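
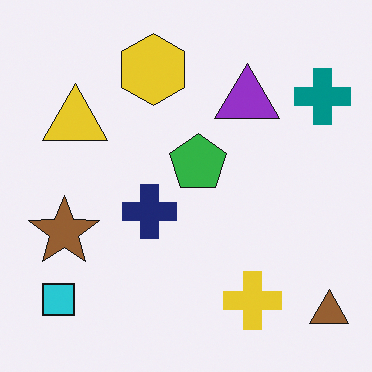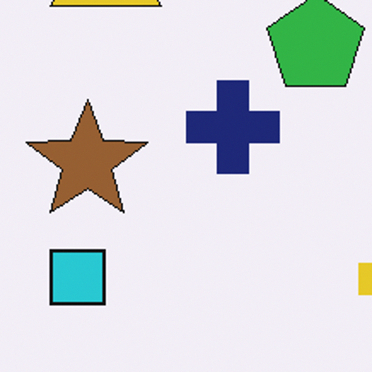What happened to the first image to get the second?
This is the original image cropped to a noticeably smaller region and rescaled.

The visible shapes are larger and the field of view is narrower; shapes near the original edges may be partly or wholly outside the frame — a crop-and-rescale.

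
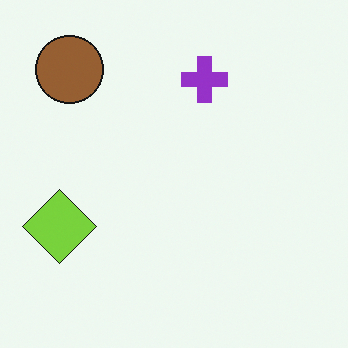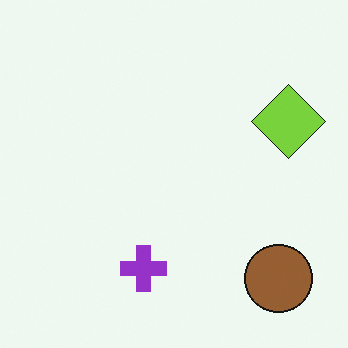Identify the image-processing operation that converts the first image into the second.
Rotated 180°.

The brown circle sits in the top-left of the first image and the bottom-right of the second — consistent with a whole-image 180° rotation.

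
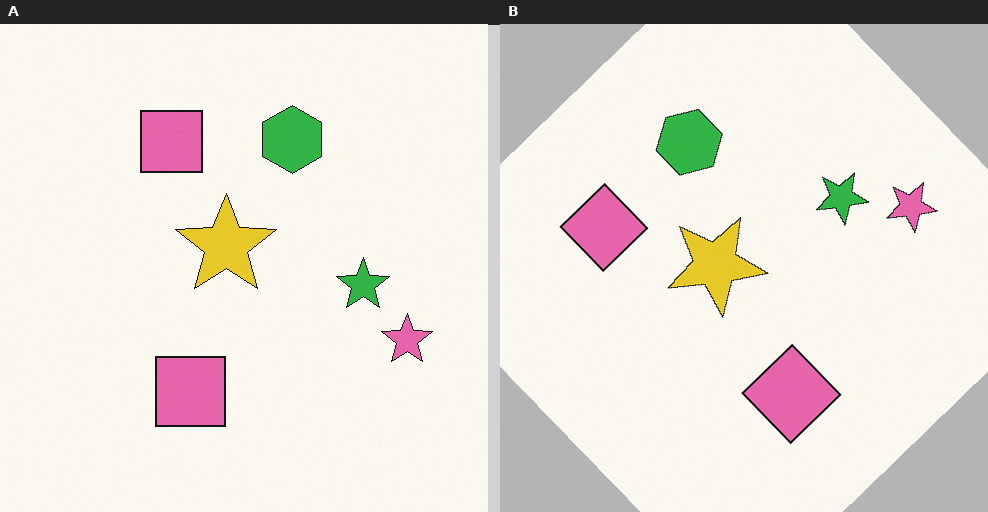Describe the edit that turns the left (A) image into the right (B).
It was rotated counter-clockwise by a large amount — several tens of degrees.

Every shape is tilted by the same angle and the image corners show triangular fill wedges — a whole-image rotation by a non-right angle.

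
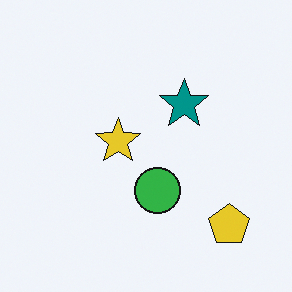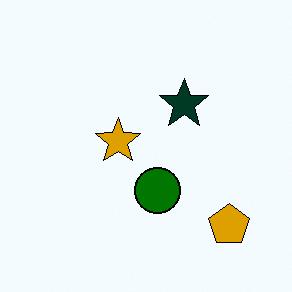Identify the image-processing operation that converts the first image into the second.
This is the original image given much higher contrast.

Tones are pushed away from mid-grey across the whole image — a global contrast change.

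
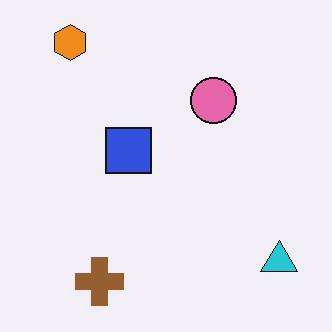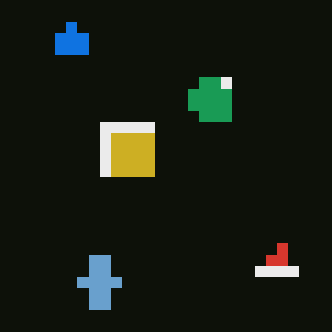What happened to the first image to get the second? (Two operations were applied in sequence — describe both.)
The second image is the first color-inverted (negative), then heavily pixelated into large blocks.

The light background has become dark and every shape's color is its complement — a photographic negative. Shapes are reduced to large square blocks; fine edges and outlines are lost — a downscale-then-upscale (mosaic) effect.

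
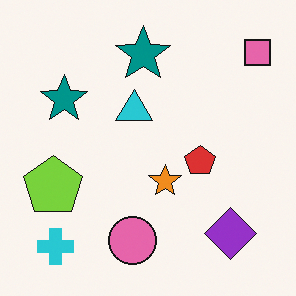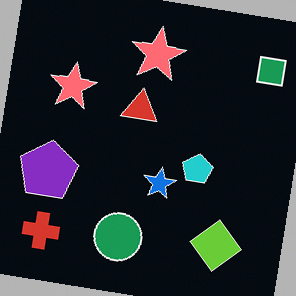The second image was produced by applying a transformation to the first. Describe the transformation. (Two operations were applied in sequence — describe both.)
This is the original image color-inverted (negative), then rotated clockwise by a few degrees.

The light background has become dark and every shape's color is its complement — a photographic negative. Every shape is tilted by the same angle and the image corners show triangular fill wedges — a whole-image rotation by a non-right angle.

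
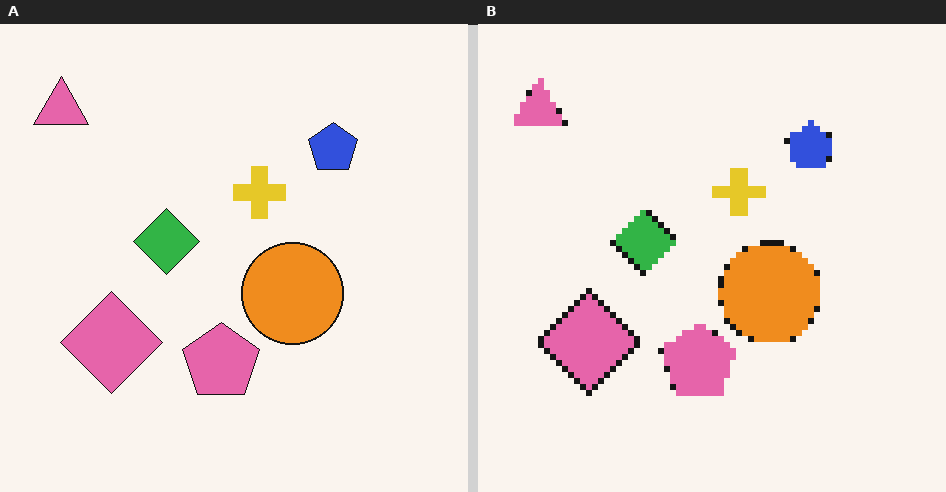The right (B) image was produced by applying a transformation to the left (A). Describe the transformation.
It was moderately pixelated.

Shapes are reduced to large square blocks; fine edges and outlines are lost — a downscale-then-upscale (mosaic) effect.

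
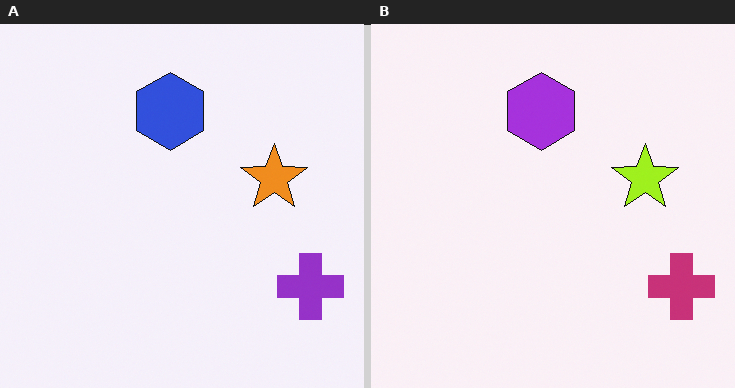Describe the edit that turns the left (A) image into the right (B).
The image was hue-shifted slightly.

Every shape's color has rotated by the same amount around the hue wheel — a uniform hue shift.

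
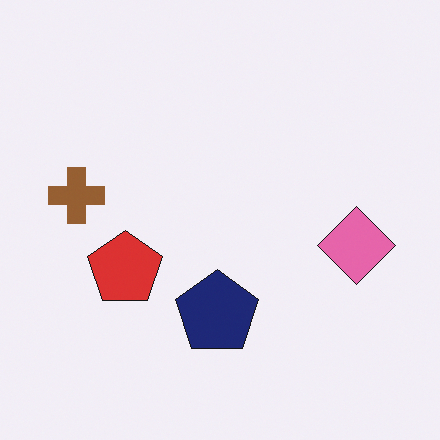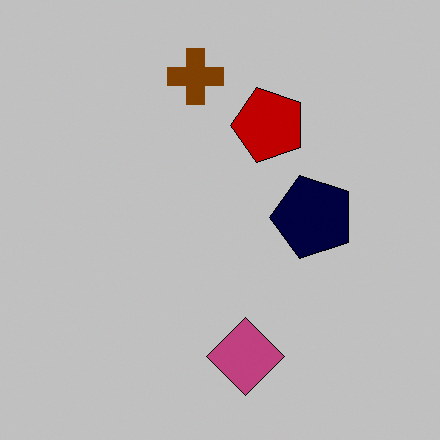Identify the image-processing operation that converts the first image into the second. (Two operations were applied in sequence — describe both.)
The image was aggressively posterized, then transposed (reflected across the top-left ↔ bottom-right diagonal).

Each flat color has snapped to a coarser quantized level — most visibly, the near-white background has dropped to a flat grey. Shapes have swapped their row and column positions — what was in the top-right is now in the bottom-left — a diagonal reflection.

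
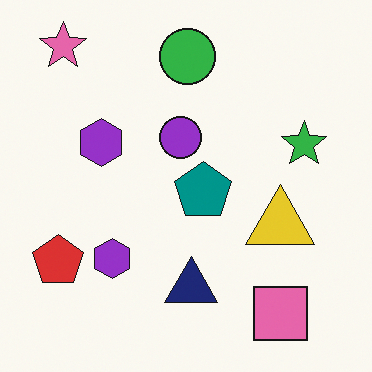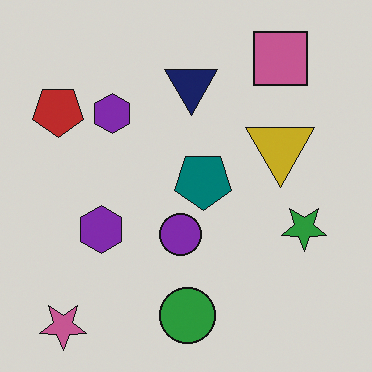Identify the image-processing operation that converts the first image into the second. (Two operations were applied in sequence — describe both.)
The second image is the first darkened a little, then flipped vertically (top ↔ bottom).

Every pixel — background and shapes alike — is uniformly darkened. The pink star is in the top-left of the first image and the bottom-left of the second — shapes on opposite sides of the horizontal midline have swapped in a mirror flip.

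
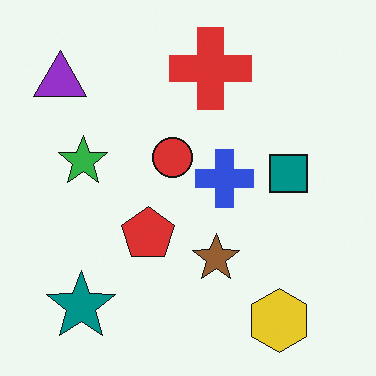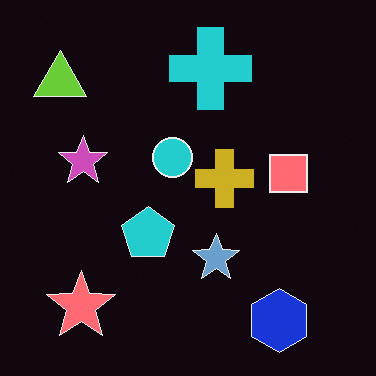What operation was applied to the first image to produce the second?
Color-inverted (negative).

The light background has become dark and every shape's color is its complement — a photographic negative.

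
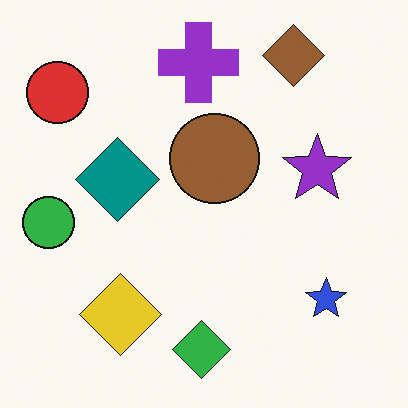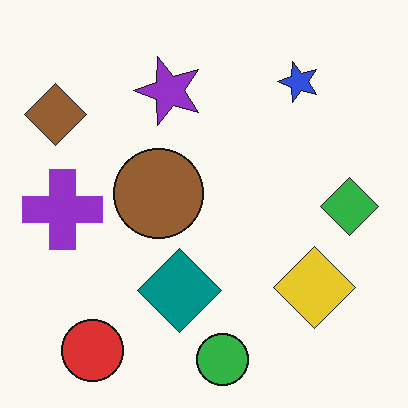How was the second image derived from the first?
The image was rotated 90° counter-clockwise.

The red circle sits in the top-left of the first image and the bottom-left of the second — consistent with a whole-image 90° counter-clockwise rotation.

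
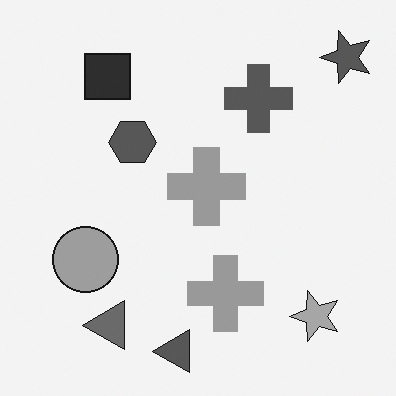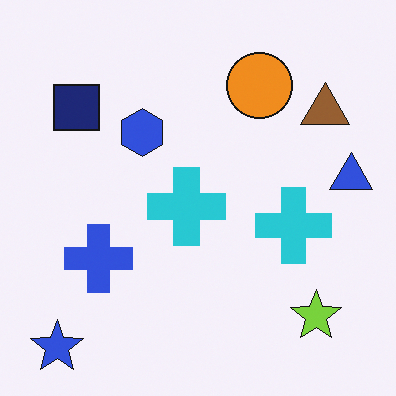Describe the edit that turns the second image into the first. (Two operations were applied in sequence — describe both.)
It was transposed (reflected across the top-left ↔ bottom-right diagonal), then converted to grayscale.

Shapes have swapped their row and column positions — what was in the top-right is now in the bottom-left — a diagonal reflection. All color is removed — every shape is now a shade of grey.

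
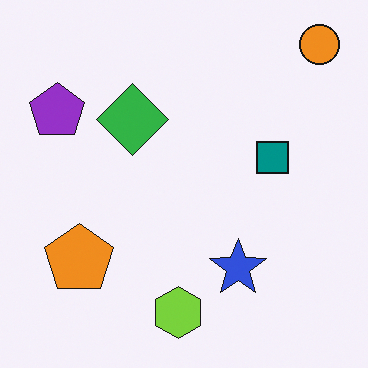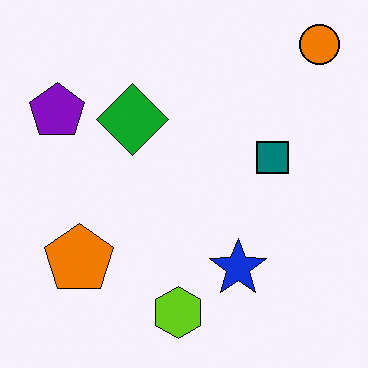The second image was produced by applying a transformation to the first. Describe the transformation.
This is the original image given slightly increased contrast.

Tones are pushed away from mid-grey across the whole image — a global contrast change.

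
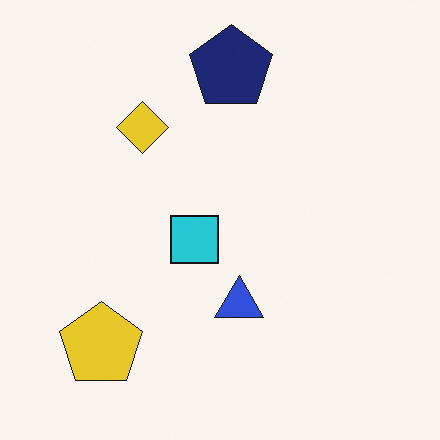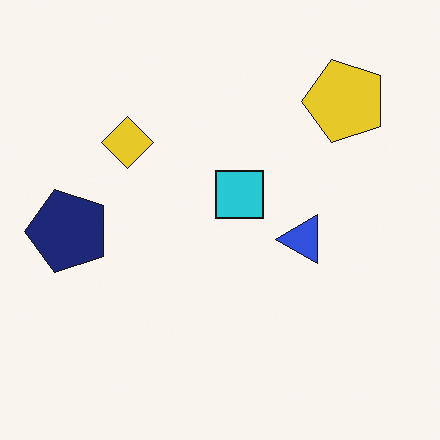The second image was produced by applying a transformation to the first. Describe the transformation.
It was transposed (reflected across the top-left ↔ bottom-right diagonal).

Shapes have swapped their row and column positions — what was in the top-right is now in the bottom-left — a diagonal reflection.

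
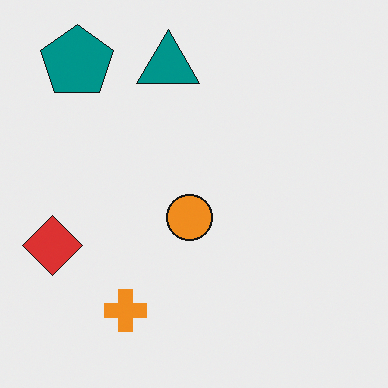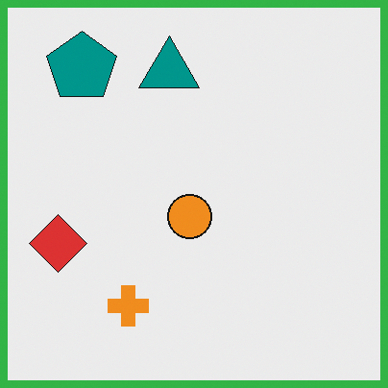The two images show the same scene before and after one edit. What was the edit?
Framed with a green border.

A solid green frame runs around the edge of the second image, with the content slightly shrunk inside it.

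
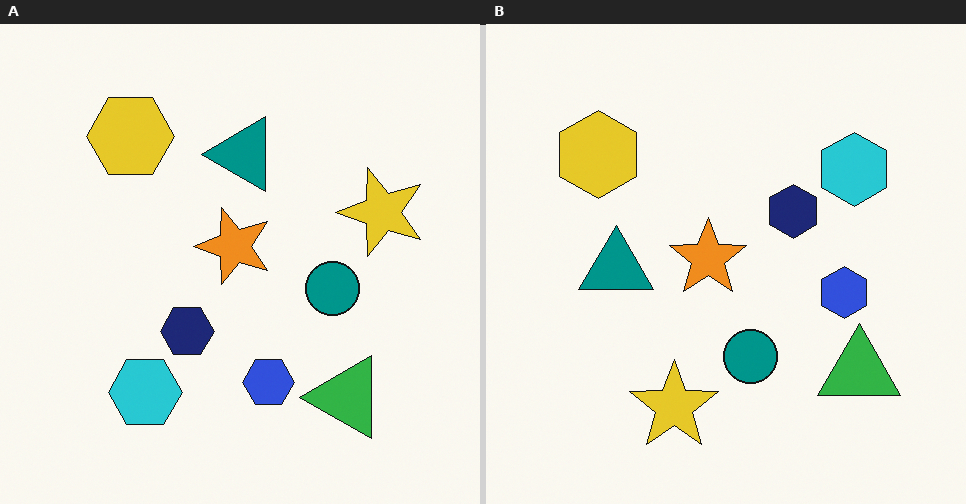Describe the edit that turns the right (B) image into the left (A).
The transformation is: transposed (reflected across the top-left ↔ bottom-right diagonal).

Shapes have swapped their row and column positions — what was in the top-right is now in the bottom-left — a diagonal reflection.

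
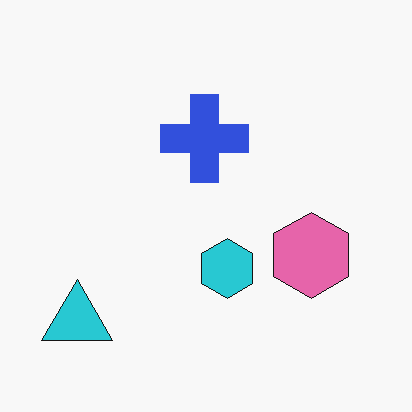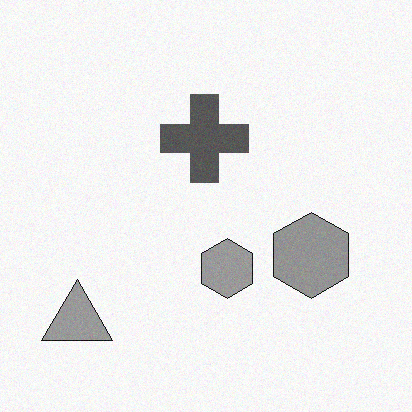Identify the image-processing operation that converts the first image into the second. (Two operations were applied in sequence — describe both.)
Converted to grayscale, then degraded with a light layer of grain.

All color is removed — every shape is now a shade of grey. Random speckle covers the whole image, including the flat background.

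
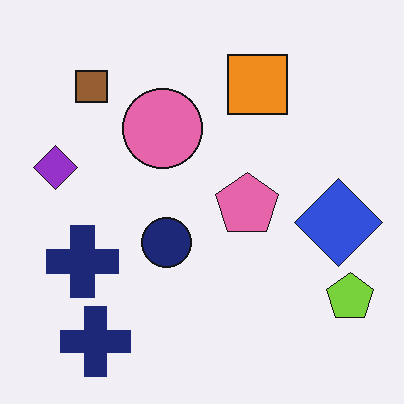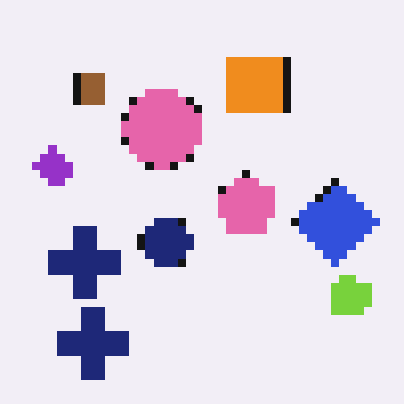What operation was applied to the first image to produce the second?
The second image is the first pixelated into visible square blocks.

Shapes are reduced to large square blocks; fine edges and outlines are lost — a downscale-then-upscale (mosaic) effect.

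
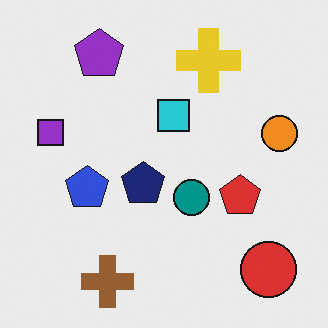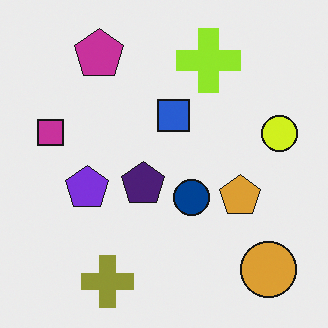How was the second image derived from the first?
Hue-shifted by a small amount.

Every shape's color has rotated by the same amount around the hue wheel — a uniform hue shift.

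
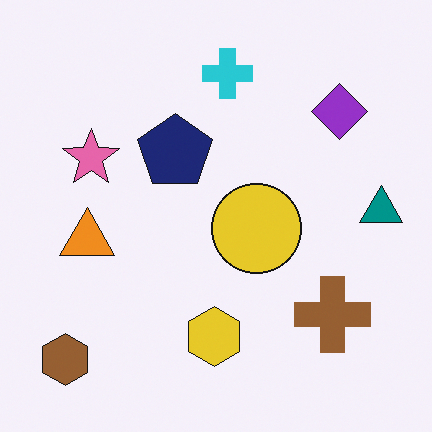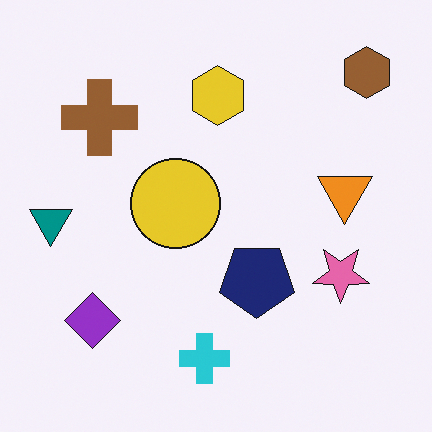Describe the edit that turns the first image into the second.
This is the original image rotated 180°.

The brown hexagon sits in the bottom-left of the first image and the top-right of the second — consistent with a whole-image 180° rotation.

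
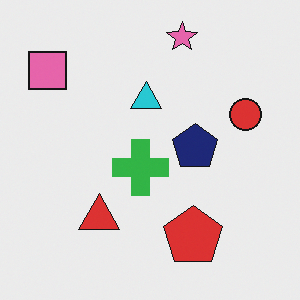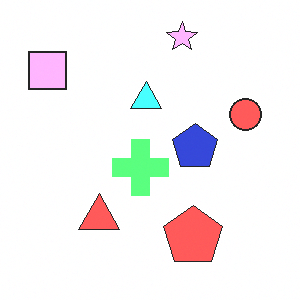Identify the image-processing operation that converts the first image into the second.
The transformation is: noticeably brightened.

Every pixel — background and shapes alike — is uniformly brightened.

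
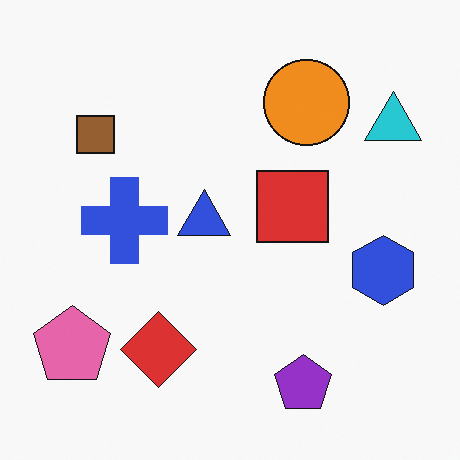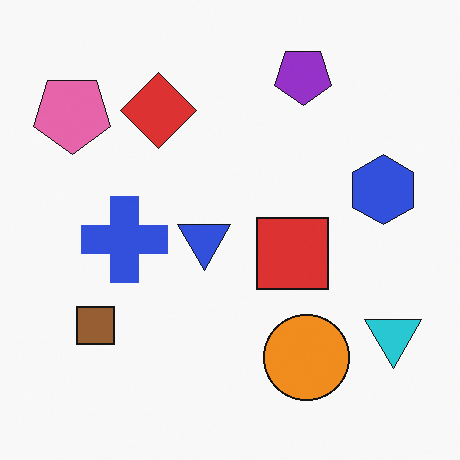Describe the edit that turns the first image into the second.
This is the original image flipped vertically (top ↔ bottom).

The purple pentagon is in the bottom of the first image and the top of the second — shapes on opposite sides of the horizontal midline have swapped in a mirror flip.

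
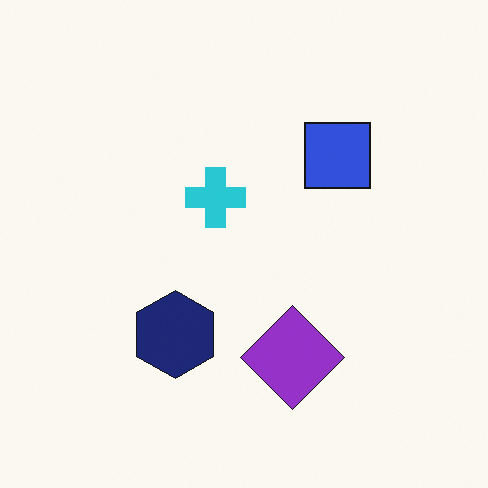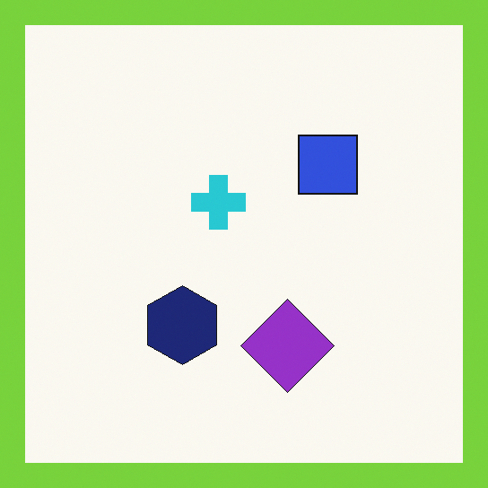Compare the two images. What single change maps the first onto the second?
It was framed with a lime border.

A solid lime frame runs around the edge of the second image, with the content slightly shrunk inside it.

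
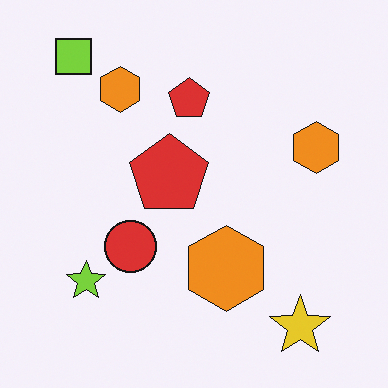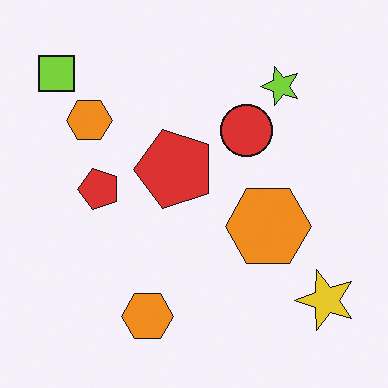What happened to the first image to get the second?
This is the original image transposed (reflected across the top-left ↔ bottom-right diagonal).

Shapes have swapped their row and column positions — what was in the top-right is now in the bottom-left — a diagonal reflection.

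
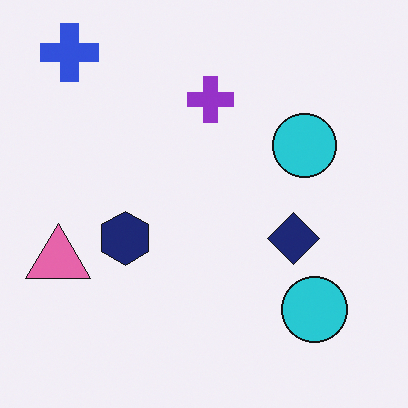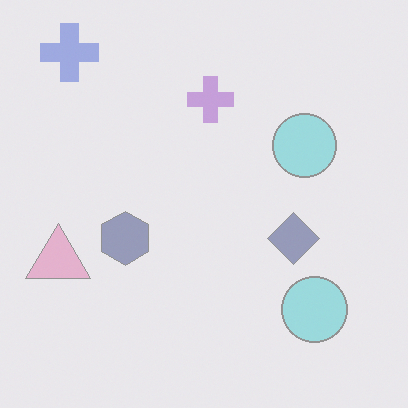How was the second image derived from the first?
The transformation is: given much lower contrast.

Tones are pushed toward mid-grey across the whole image — a global contrast change.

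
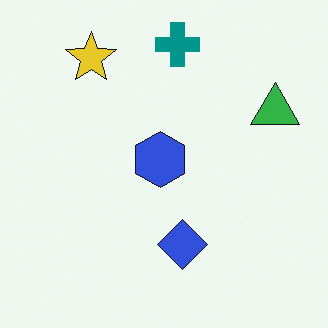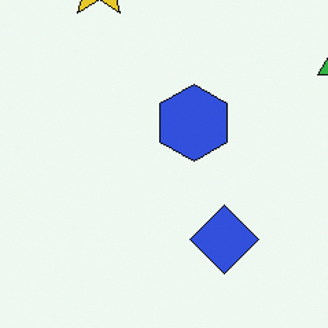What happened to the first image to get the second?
This is the original image cropped slightly and scaled back up.

The visible shapes are larger and the field of view is narrower; shapes near the original edges may be partly or wholly outside the frame — a crop-and-rescale.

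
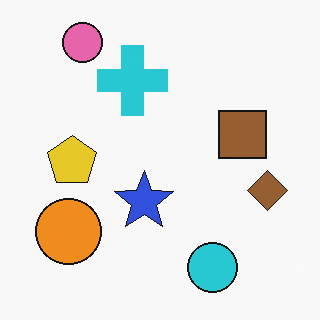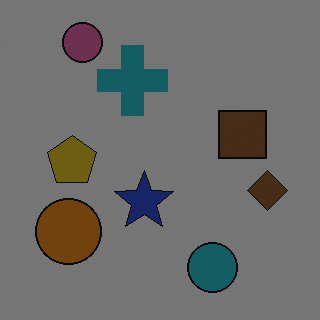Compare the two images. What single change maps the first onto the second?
The transformation is: darkened a lot.

Every pixel — background and shapes alike — is uniformly darkened.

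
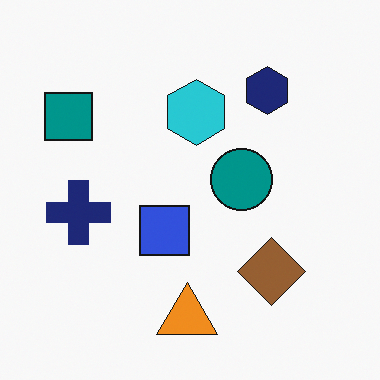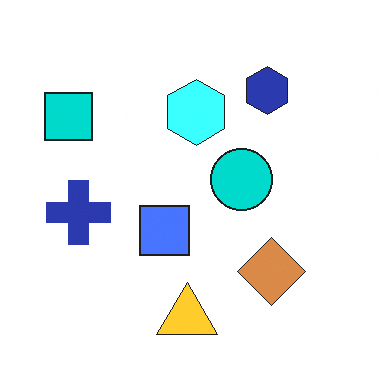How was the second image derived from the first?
It was noticeably brightened.

Every pixel — background and shapes alike — is uniformly brightened.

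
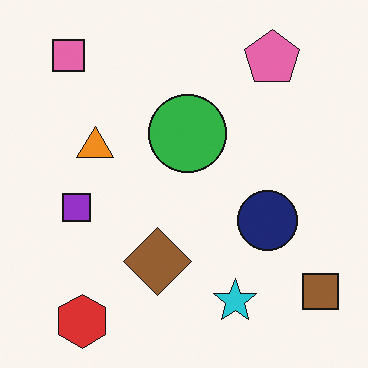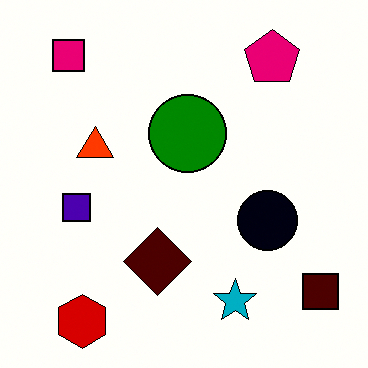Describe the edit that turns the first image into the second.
This is the original image given much higher contrast.

Tones are pushed away from mid-grey across the whole image — a global contrast change.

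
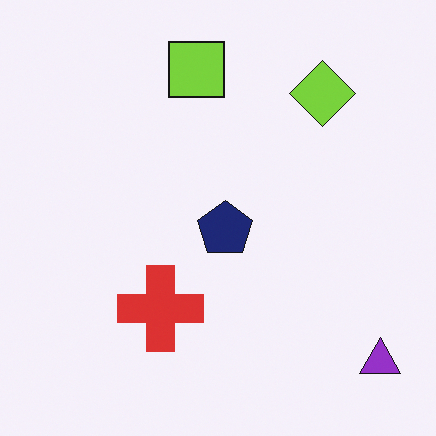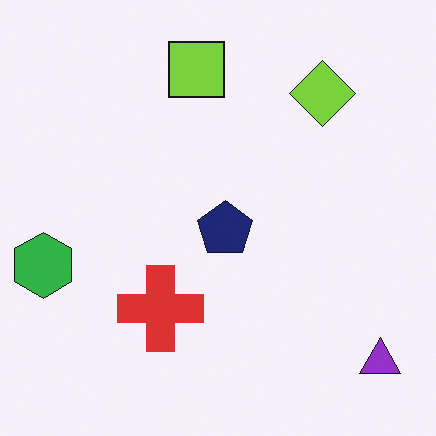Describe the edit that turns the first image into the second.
The image was overlaid with an additional green hexagon.

A green hexagon appears in the second image that is absent from the first.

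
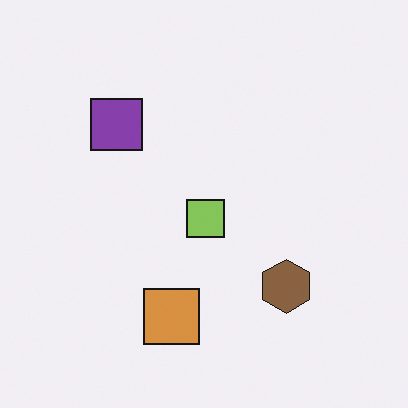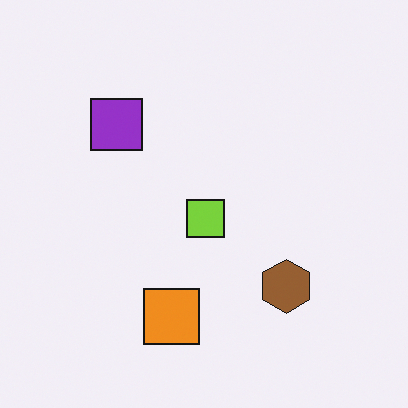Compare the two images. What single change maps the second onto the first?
It was slightly desaturated.

All colors are more muted and greyish — a global saturation change.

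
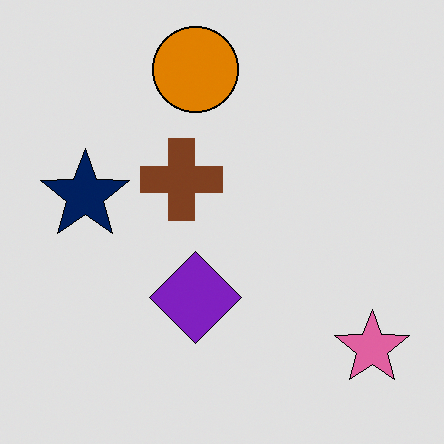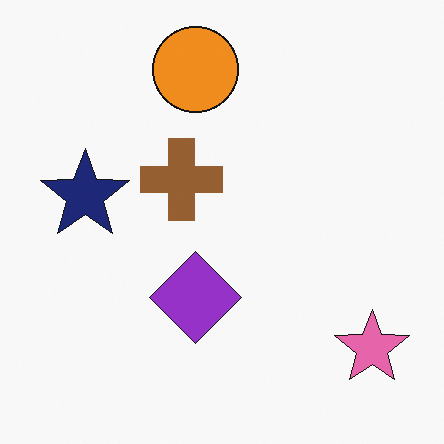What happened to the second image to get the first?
This is the original image moderately posterized.

Each flat color has snapped to a coarser quantized level — most visibly, the near-white background has dropped to a flat grey.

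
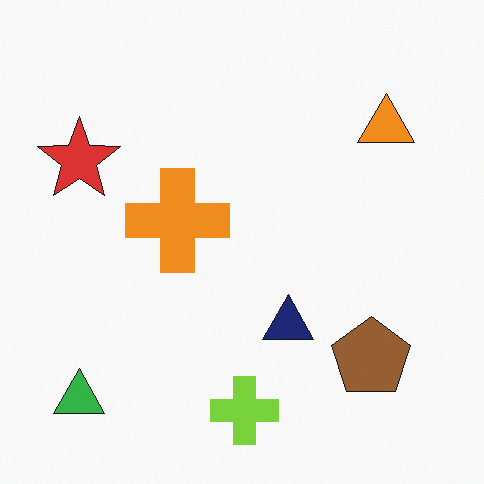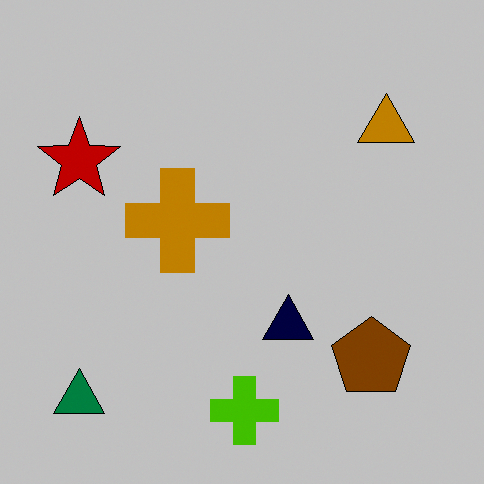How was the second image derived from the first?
This is the original image aggressively posterized.

Each flat color has snapped to a coarser quantized level — most visibly, the near-white background has dropped to a flat grey.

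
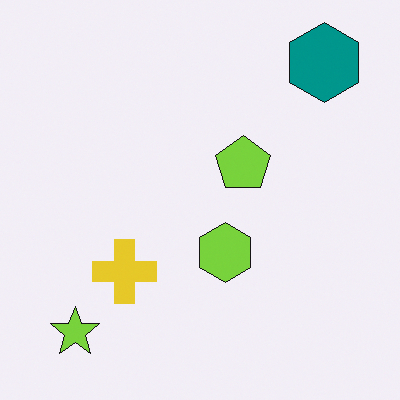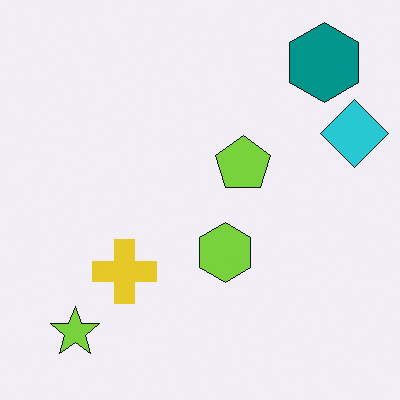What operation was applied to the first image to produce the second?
It was overlaid with an additional cyan diamond.

A cyan diamond appears in the second image that is absent from the first.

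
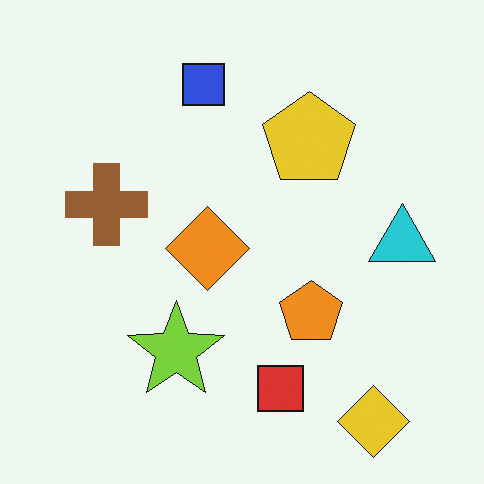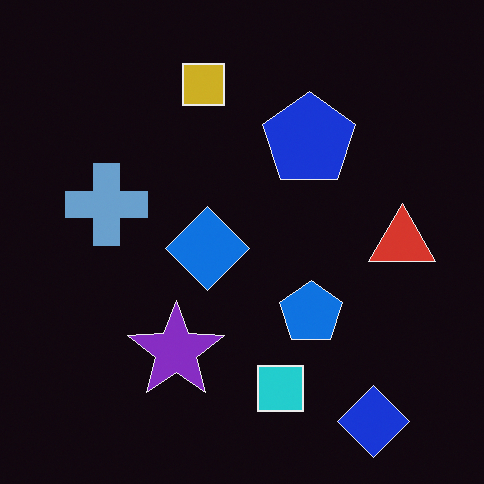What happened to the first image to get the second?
The image was color-inverted (negative).

The light background has become dark and every shape's color is its complement — a photographic negative.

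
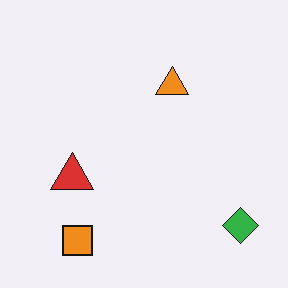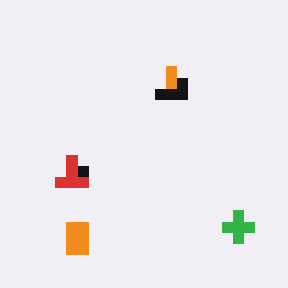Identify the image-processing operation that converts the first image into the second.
The transformation is: heavily pixelated into large blocks.

Shapes are reduced to large square blocks; fine edges and outlines are lost — a downscale-then-upscale (mosaic) effect.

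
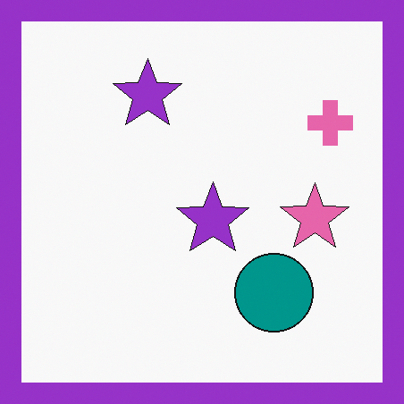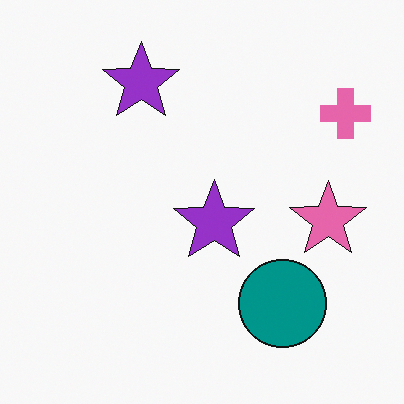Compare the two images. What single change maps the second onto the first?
The image was framed with a purple border.

A solid purple frame runs around the edge of the first image, with the content slightly shrunk inside it.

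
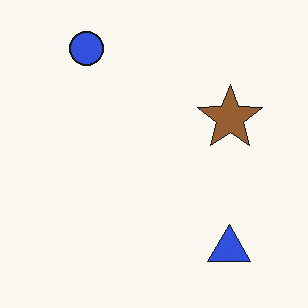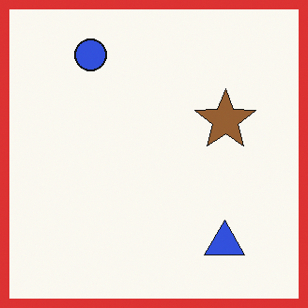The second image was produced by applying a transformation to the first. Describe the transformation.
Framed with a red border.

A solid red frame runs around the edge of the second image, with the content slightly shrunk inside it.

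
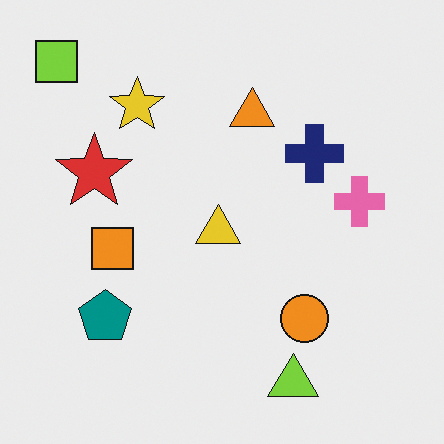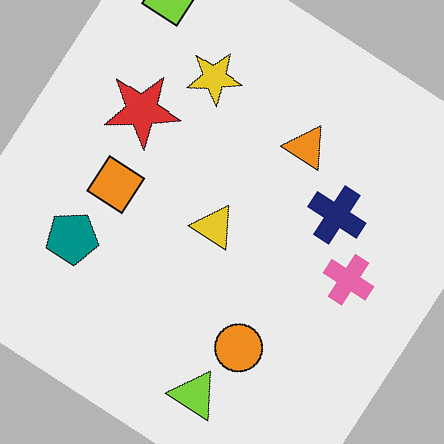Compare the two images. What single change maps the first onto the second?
It was rotated clockwise by a large amount — several tens of degrees.

Every shape is tilted by the same angle and the image corners show triangular fill wedges — a whole-image rotation by a non-right angle.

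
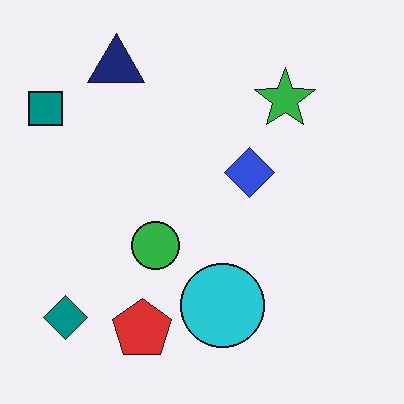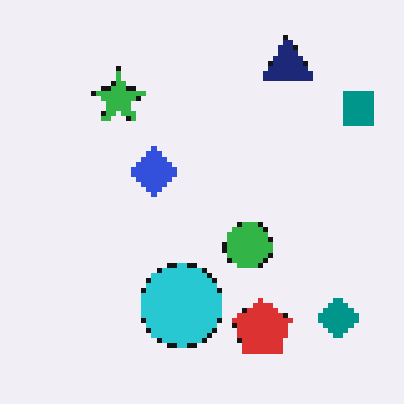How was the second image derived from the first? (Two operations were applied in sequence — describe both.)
Flipped horizontally (left ↔ right), then lightly pixelated (a mild mosaic effect).

The teal square is in the top-left of the first image and the top-right of the second — shapes on opposite sides of the vertical midline have swapped in a mirror flip. Shapes are reduced to large square blocks; fine edges and outlines are lost — a downscale-then-upscale (mosaic) effect.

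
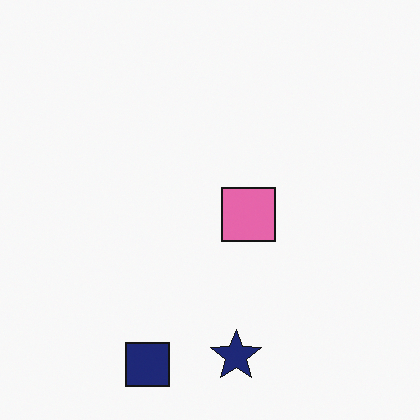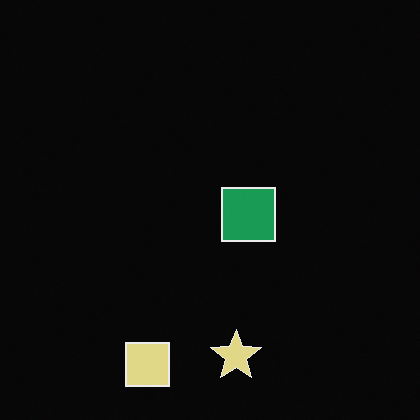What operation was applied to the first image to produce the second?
It was color-inverted (negative).

The light background has become dark and every shape's color is its complement — a photographic negative.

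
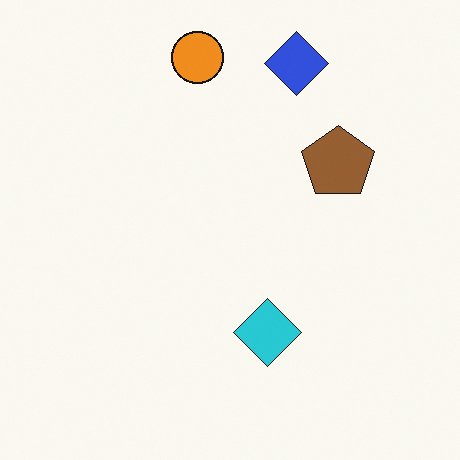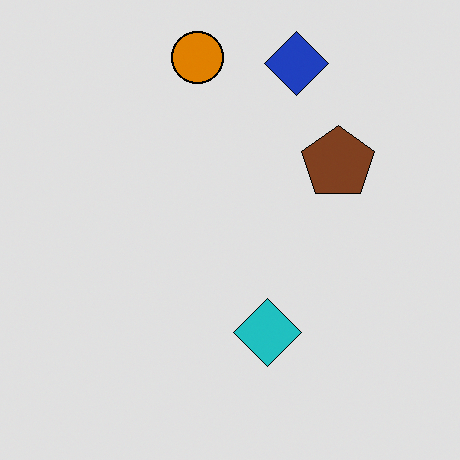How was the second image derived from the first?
This is the original image posterized to a reduced palette.

Each flat color has snapped to a coarser quantized level — most visibly, the near-white background has dropped to a flat grey.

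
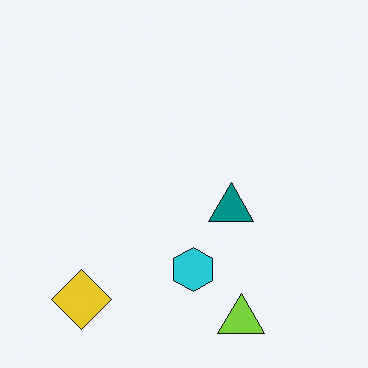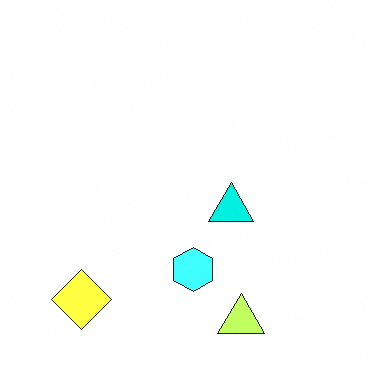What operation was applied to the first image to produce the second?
The transformation is: noticeably brightened.

Every pixel — background and shapes alike — is uniformly brightened.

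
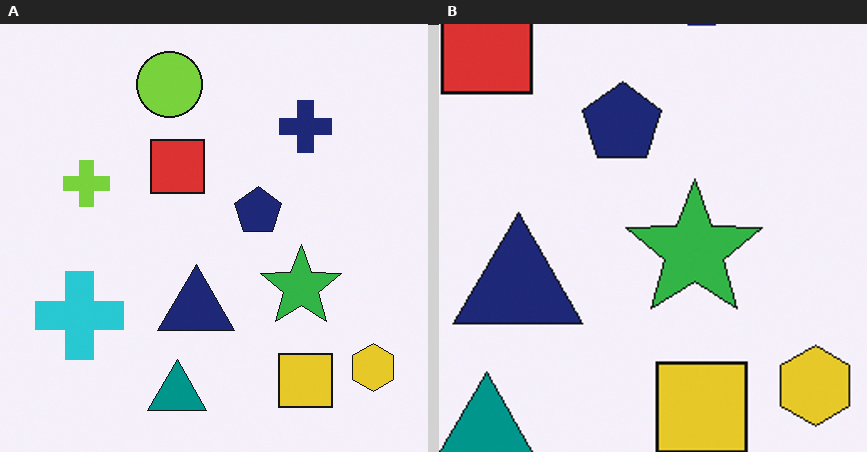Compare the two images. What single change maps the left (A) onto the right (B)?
This is the original image cropped to a noticeably smaller region and rescaled.

The visible shapes are larger and the field of view is narrower; shapes near the original edges may be partly or wholly outside the frame — a crop-and-rescale.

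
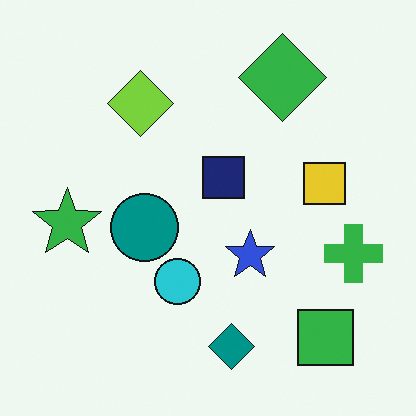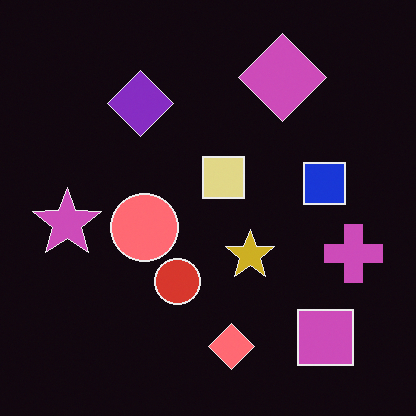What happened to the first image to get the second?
It was color-inverted (negative).

The light background has become dark and every shape's color is its complement — a photographic negative.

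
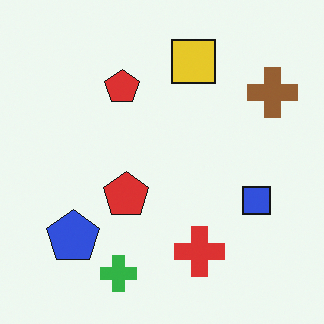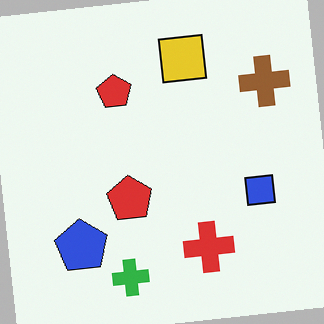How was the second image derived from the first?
It was rotated counter-clockwise by a few degrees.

Every shape is tilted by the same angle and the image corners show triangular fill wedges — a whole-image rotation by a non-right angle.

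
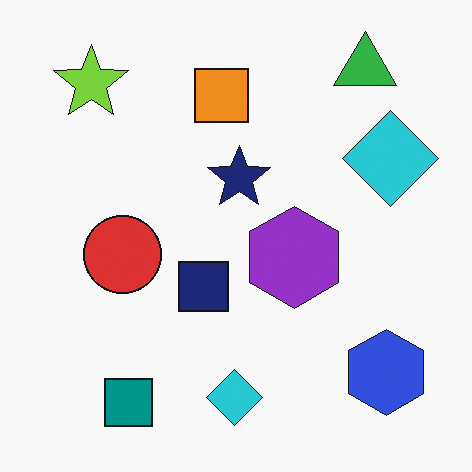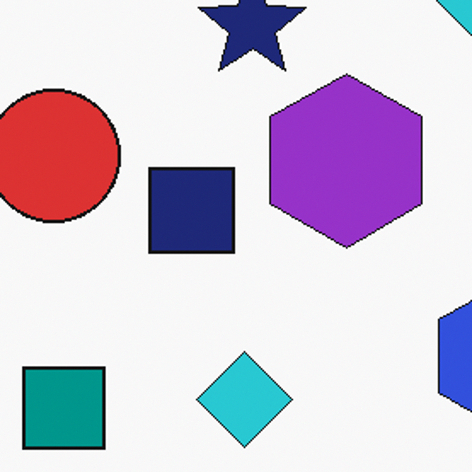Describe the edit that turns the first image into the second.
It was cropped tightly and scaled back up.

The visible shapes are larger and the field of view is narrower; shapes near the original edges may be partly or wholly outside the frame — a crop-and-rescale.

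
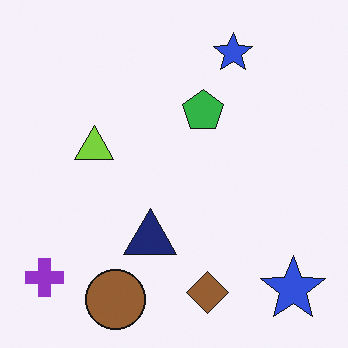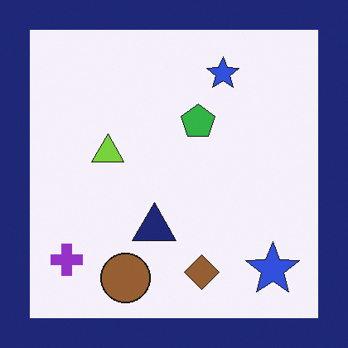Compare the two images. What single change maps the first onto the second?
This is the original image framed with a navy border.

A solid navy frame runs around the edge of the second image, with the content slightly shrunk inside it.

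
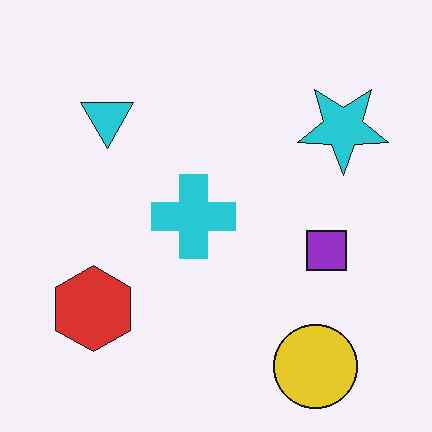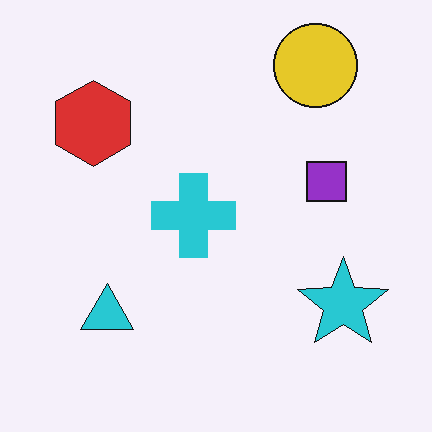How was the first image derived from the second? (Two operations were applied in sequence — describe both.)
The image was given moderate JPEG compression, then flipped vertically (top ↔ bottom).

Blocky 8×8 compression artifacts appear around shape edges and the flat background shows ringing — characteristic JPEG degradation. The yellow circle is in the top-right of the second image and the bottom-right of the first — shapes on opposite sides of the horizontal midline have swapped in a mirror flip.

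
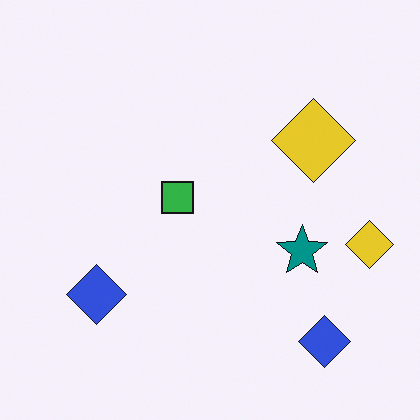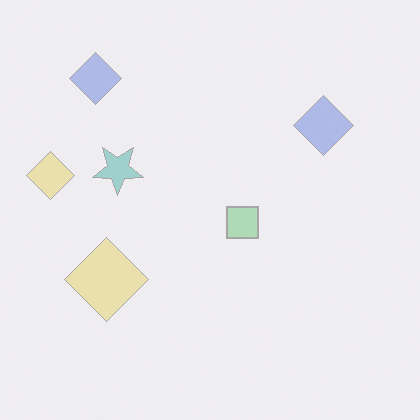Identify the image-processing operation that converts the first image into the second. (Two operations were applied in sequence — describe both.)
This is the original image given much lower contrast, then rotated 180°.

Tones are pushed toward mid-grey across the whole image — a global contrast change. The teal star sits in the right of the first image and the left of the second — consistent with a whole-image 180° rotation.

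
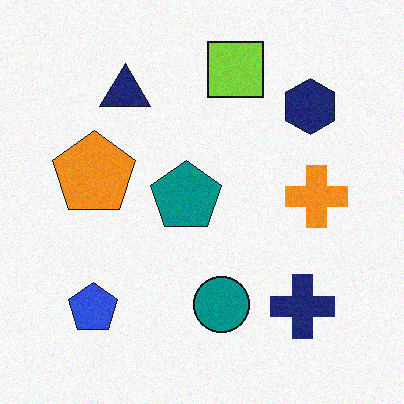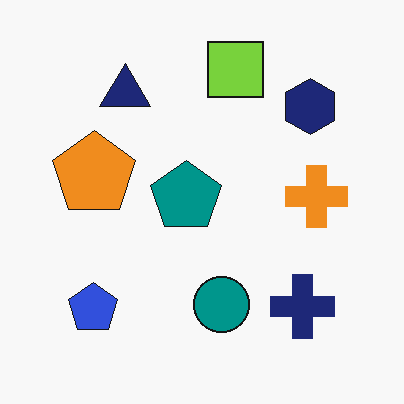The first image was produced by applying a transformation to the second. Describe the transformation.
This is the original image degraded with a light layer of grain.

Random speckle covers the whole image, including the flat background.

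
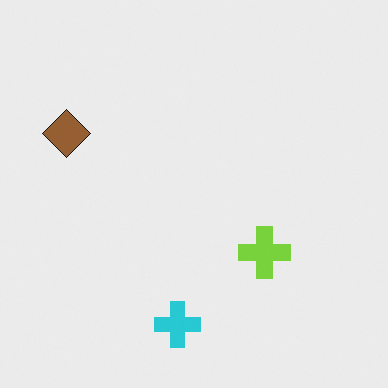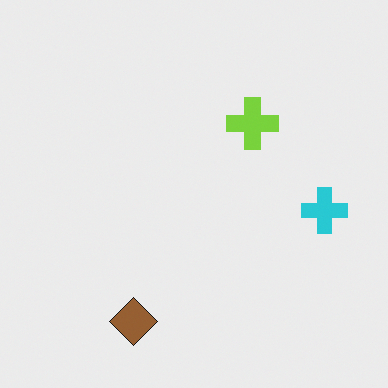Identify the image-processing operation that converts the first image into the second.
The image was rotated 90° counter-clockwise.

The brown diamond sits in the left of the first image and the bottom of the second — consistent with a whole-image 90° counter-clockwise rotation.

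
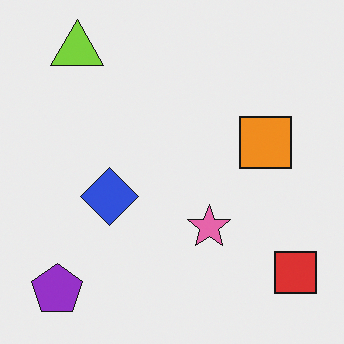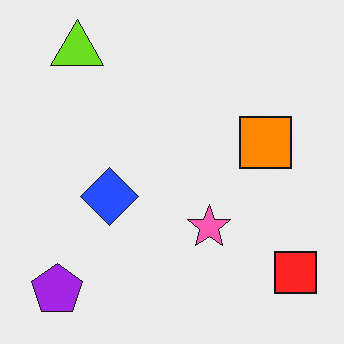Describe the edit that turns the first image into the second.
Slightly oversaturated.

All colors are more vivid — a global saturation change.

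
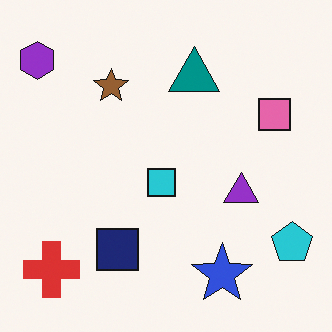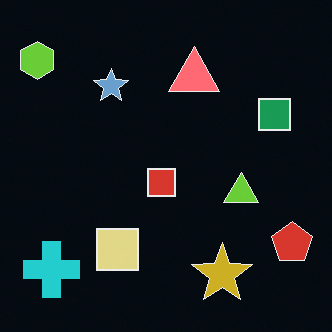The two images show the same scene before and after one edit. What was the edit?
It was color-inverted (negative).

The light background has become dark and every shape's color is its complement — a photographic negative.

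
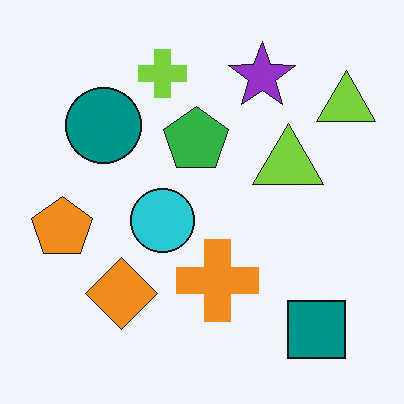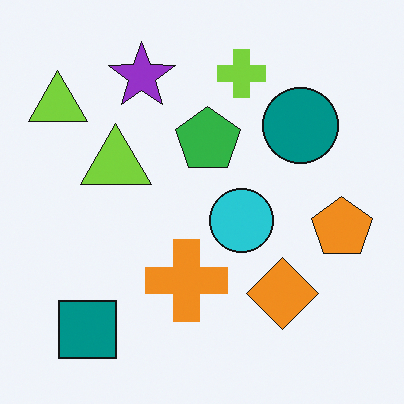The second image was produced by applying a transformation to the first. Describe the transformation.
The second image is the first flipped horizontally (left ↔ right).

The orange pentagon is in the left of the first image and the right of the second — shapes on opposite sides of the vertical midline have swapped in a mirror flip.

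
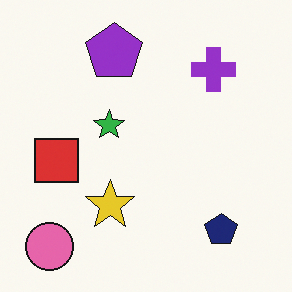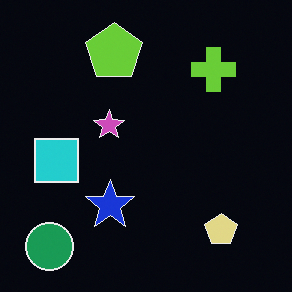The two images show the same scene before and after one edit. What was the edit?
The transformation is: color-inverted (negative).

The light background has become dark and every shape's color is its complement — a photographic negative.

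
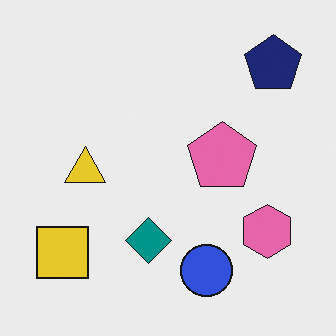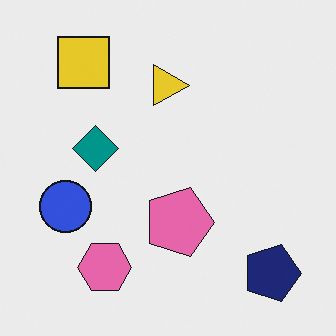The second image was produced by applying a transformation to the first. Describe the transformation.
The image was rotated 90° clockwise.

The navy pentagon sits in the top-right of the first image and the bottom-right of the second — consistent with a whole-image 90° clockwise rotation.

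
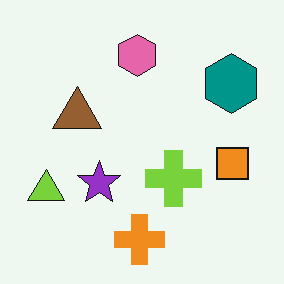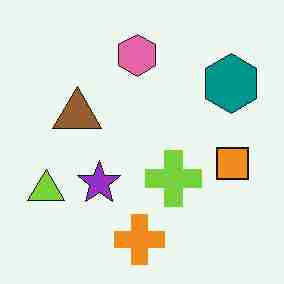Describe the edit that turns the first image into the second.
Heavily JPEG-compressed with obvious blocking artifacts.

Blocky 8×8 compression artifacts appear around shape edges and the flat background shows ringing — characteristic JPEG degradation.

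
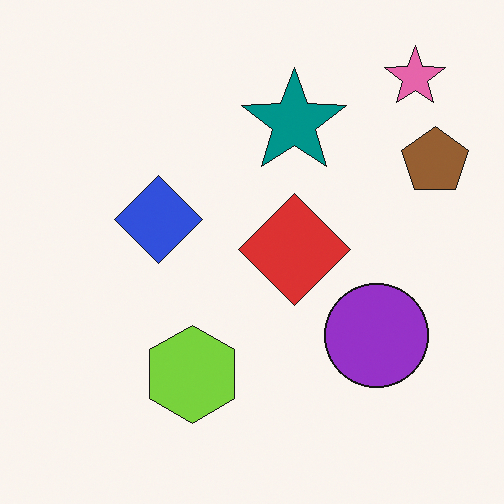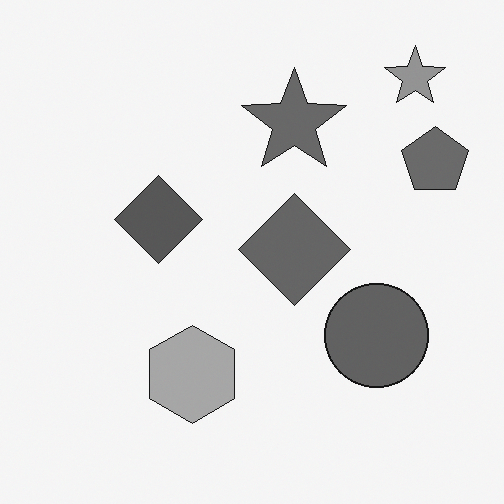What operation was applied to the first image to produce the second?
The transformation is: converted to grayscale.

All color is removed — every shape is now a shade of grey.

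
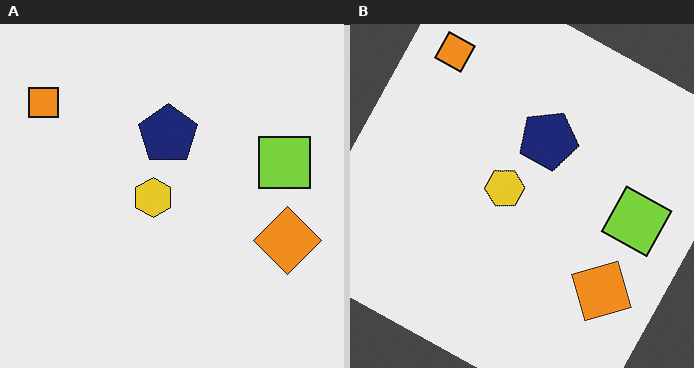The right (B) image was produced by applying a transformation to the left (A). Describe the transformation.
It was rotated clockwise by a clearly visible amount.

Every shape is tilted by the same angle and the image corners show triangular fill wedges — a whole-image rotation by a non-right angle.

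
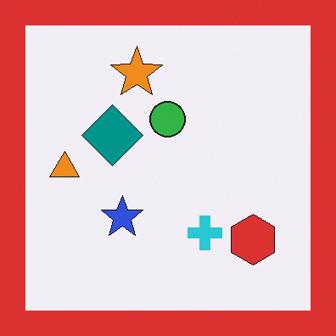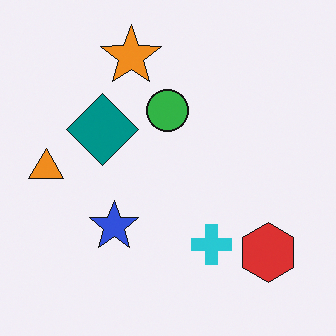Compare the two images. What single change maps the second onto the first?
The first image is the second framed with a red border.

A solid red frame runs around the edge of the first image, with the content slightly shrunk inside it.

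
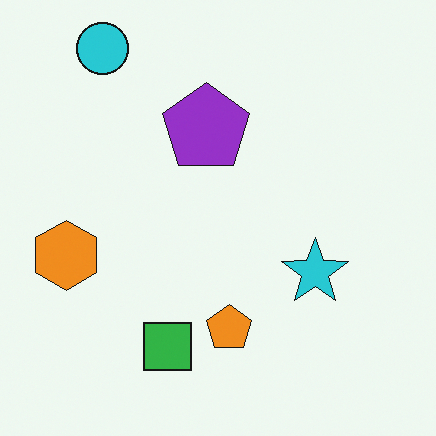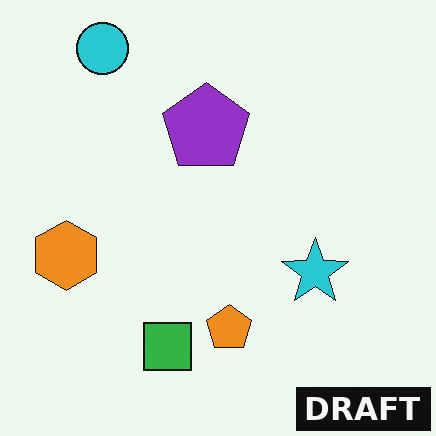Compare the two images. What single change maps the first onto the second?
The image was watermarked with the text "DRAFT" in the lower-right corner.

A dark label reading "DRAFT" appears in the lower-right corner.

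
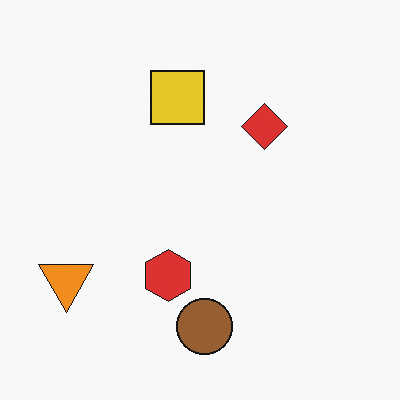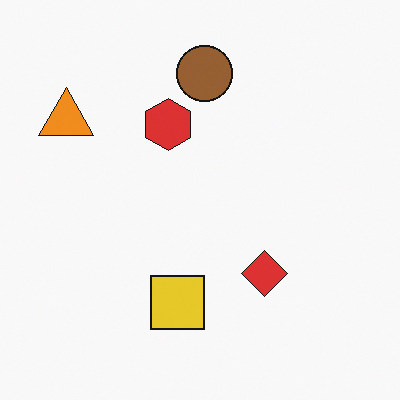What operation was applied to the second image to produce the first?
Flipped vertically (top ↔ bottom).

The brown circle is in the top of the second image and the bottom of the first — shapes on opposite sides of the horizontal midline have swapped in a mirror flip.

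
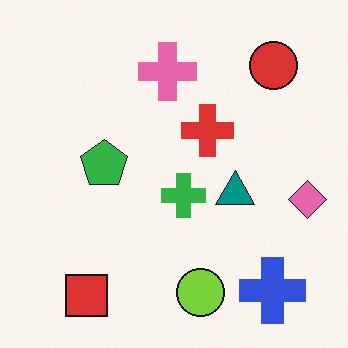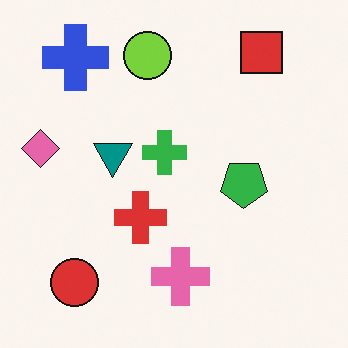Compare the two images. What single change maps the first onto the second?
The transformation is: rotated 180°.

The blue cross sits in the bottom-right of the first image and the top-left of the second — consistent with a whole-image 180° rotation.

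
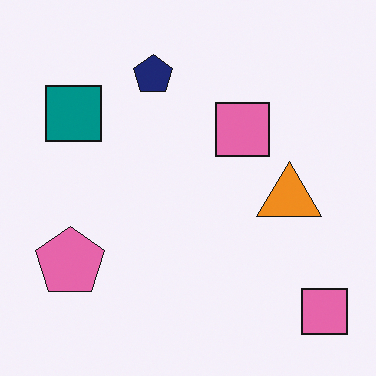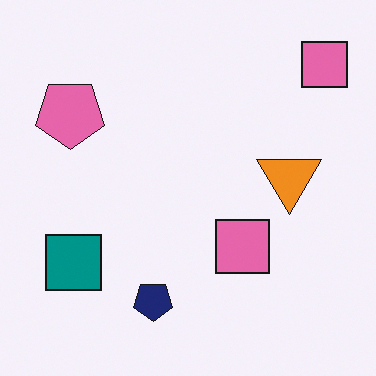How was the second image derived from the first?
The image was flipped vertically (top ↔ bottom).

The navy pentagon is in the top of the first image and the bottom of the second — shapes on opposite sides of the horizontal midline have swapped in a mirror flip.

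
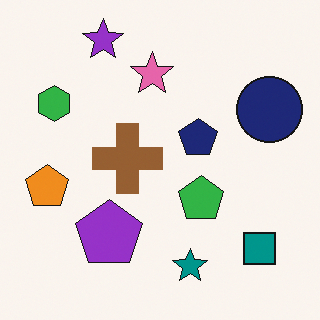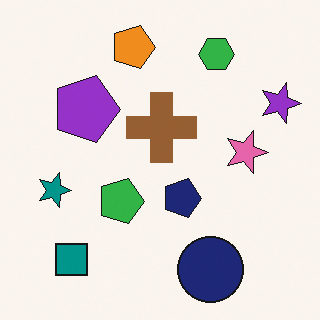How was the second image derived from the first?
It was rotated 90° clockwise.

The purple star sits in the top-left of the first image and the top-right of the second — consistent with a whole-image 90° clockwise rotation.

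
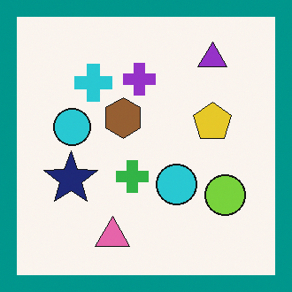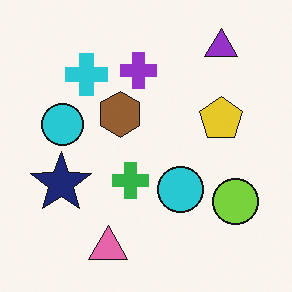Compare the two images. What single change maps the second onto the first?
It was framed with a teal border.

A solid teal frame runs around the edge of the first image, with the content slightly shrunk inside it.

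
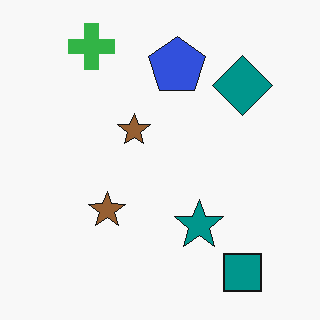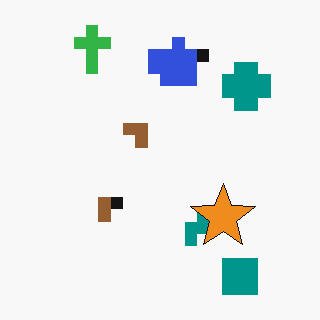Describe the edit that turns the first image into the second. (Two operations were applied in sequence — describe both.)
It was coarsely pixelated, then overlaid with an additional orange star.

Shapes are reduced to large square blocks; fine edges and outlines are lost — a downscale-then-upscale (mosaic) effect. An orange star appears in the second image that is absent from the first.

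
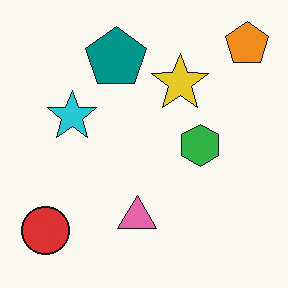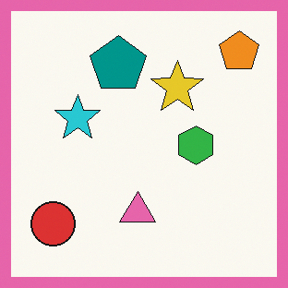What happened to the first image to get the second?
Framed with a pink border.

A solid pink frame runs around the edge of the second image, with the content slightly shrunk inside it.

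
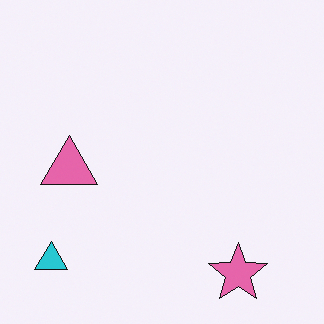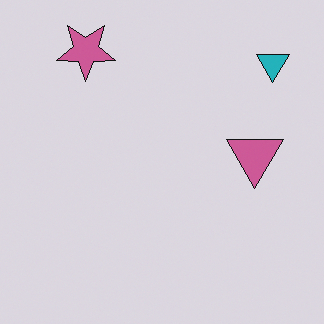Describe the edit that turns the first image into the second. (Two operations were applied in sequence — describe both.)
The second image is the first slightly darkened, then rotated 180°.

Every pixel — background and shapes alike — is uniformly darkened. The cyan triangle sits in the bottom-left of the first image and the top-right of the second — consistent with a whole-image 180° rotation.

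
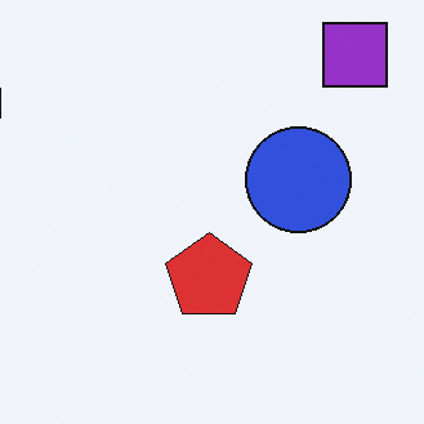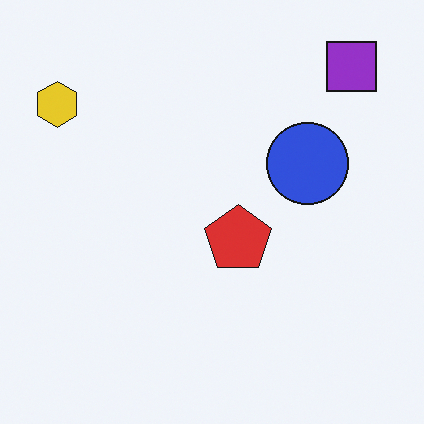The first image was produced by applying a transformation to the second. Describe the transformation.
The first image is the second cropped to a modestly smaller region and rescaled.

The visible shapes are larger and the field of view is narrower; shapes near the original edges may be partly or wholly outside the frame — a crop-and-rescale.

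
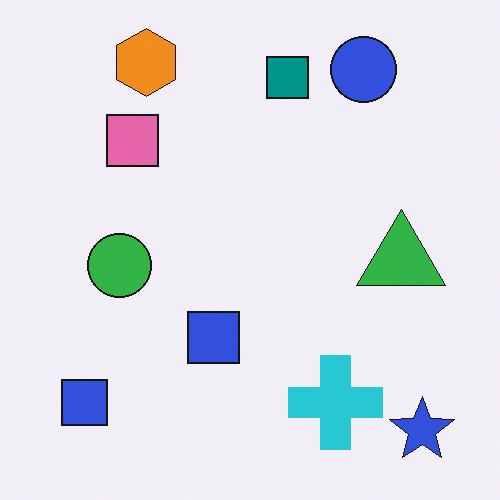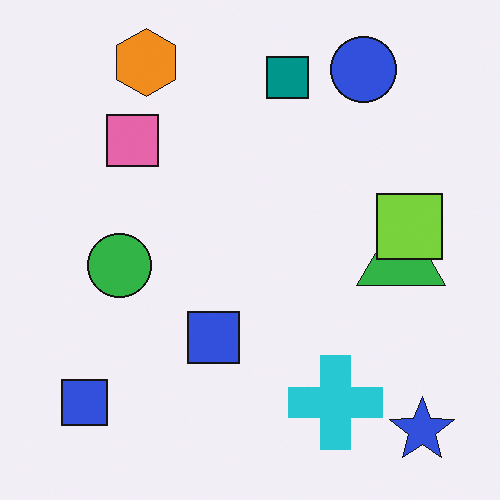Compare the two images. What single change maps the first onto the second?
It was overlaid with an additional lime square.

A lime square appears in the second image that is absent from the first.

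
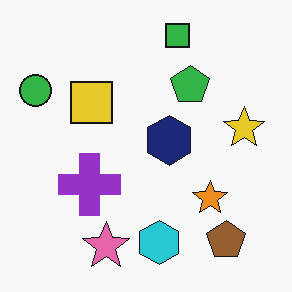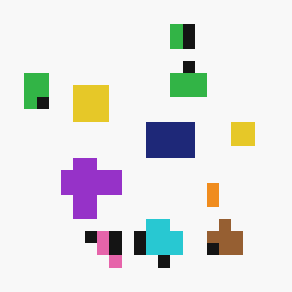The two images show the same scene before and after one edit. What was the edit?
It was heavily pixelated into large blocks.

Shapes are reduced to large square blocks; fine edges and outlines are lost — a downscale-then-upscale (mosaic) effect.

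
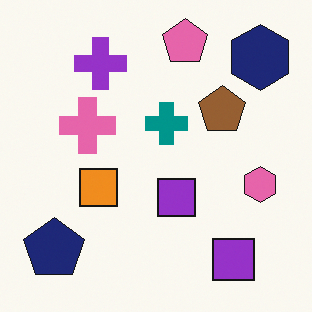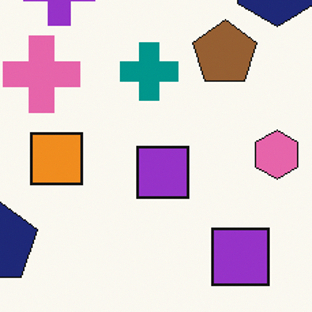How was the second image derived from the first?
This is the original image cropped slightly and scaled back up.

The visible shapes are larger and the field of view is narrower; shapes near the original edges may be partly or wholly outside the frame — a crop-and-rescale.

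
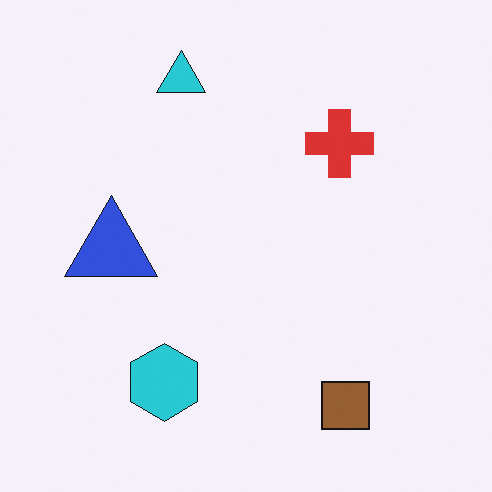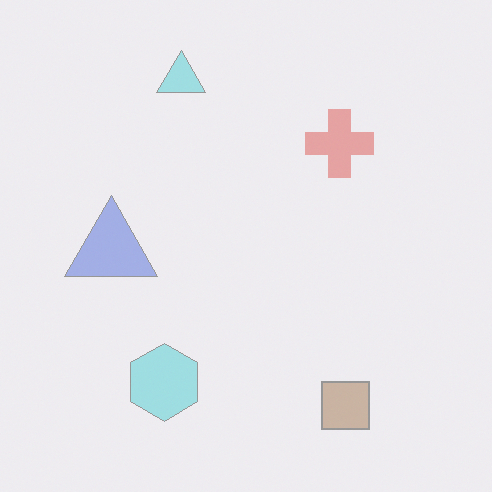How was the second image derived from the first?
This is the original image washed out (contrast reduced).

Tones are pushed toward mid-grey across the whole image — a global contrast change.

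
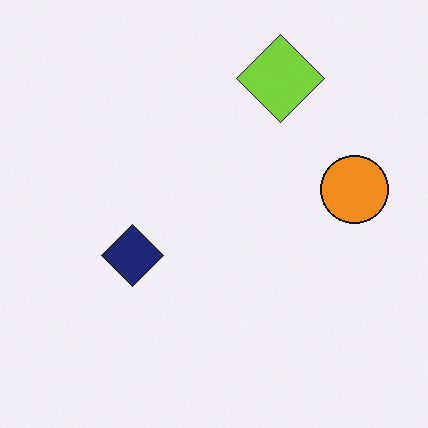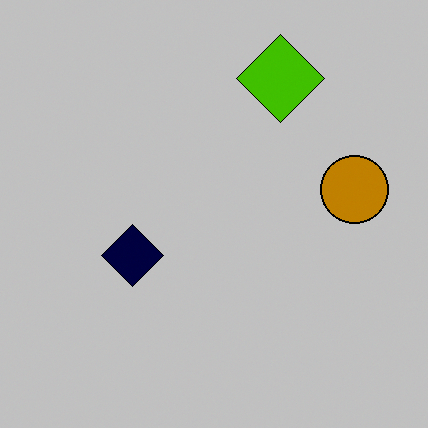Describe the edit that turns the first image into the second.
It was heavily posterized to just a handful of flat colors.

Each flat color has snapped to a coarser quantized level — most visibly, the near-white background has dropped to a flat grey.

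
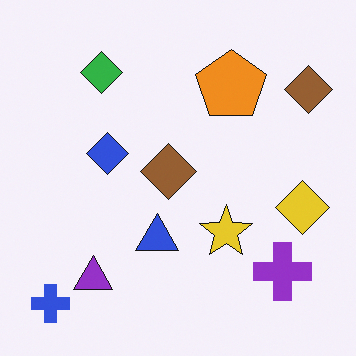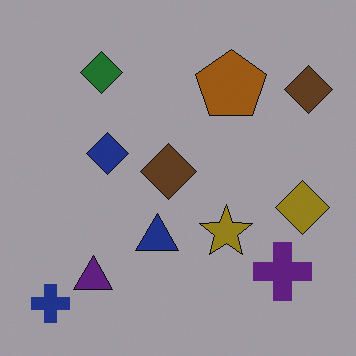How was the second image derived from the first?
This is the original image substantially darkened.

Every pixel — background and shapes alike — is uniformly darkened.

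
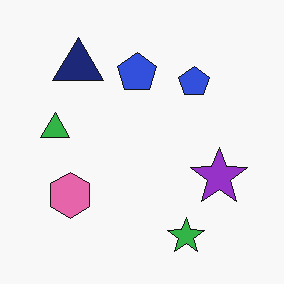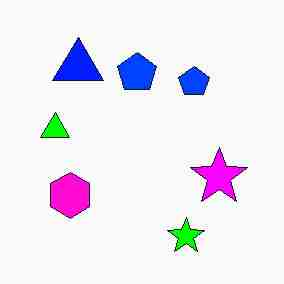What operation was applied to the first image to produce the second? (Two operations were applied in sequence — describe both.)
It was heavily oversaturated, then heavily JPEG-compressed with obvious blocking artifacts.

All colors are more vivid — a global saturation change. Blocky 8×8 compression artifacts appear around shape edges and the flat background shows ringing — characteristic JPEG degradation.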